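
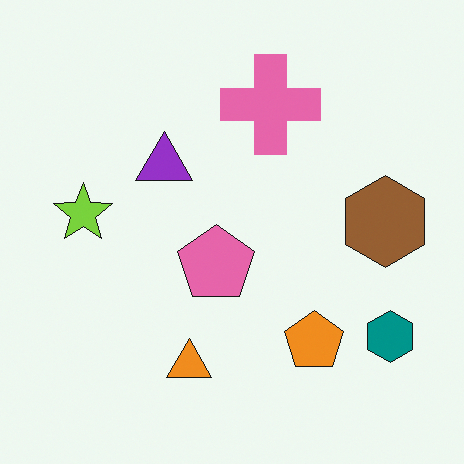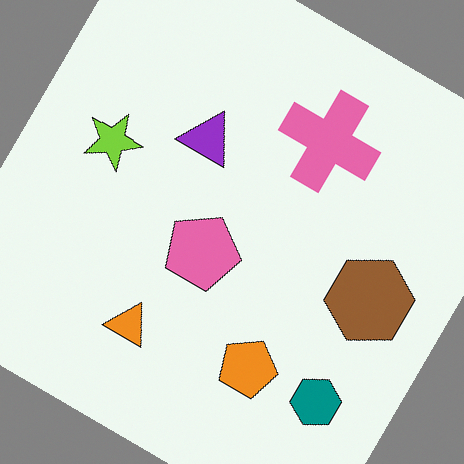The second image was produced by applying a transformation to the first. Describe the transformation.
The image was rotated clockwise by a large amount — several tens of degrees.

Every shape is tilted by the same angle and the image corners show triangular fill wedges — a whole-image rotation by a non-right angle.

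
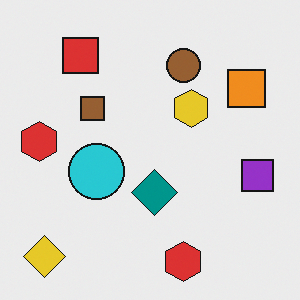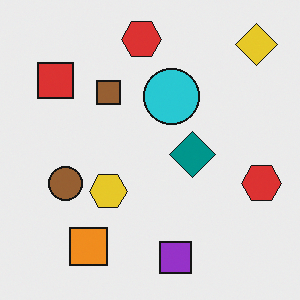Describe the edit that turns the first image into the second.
It was transposed (reflected across the top-left ↔ bottom-right diagonal).

Shapes have swapped their row and column positions — what was in the top-right is now in the bottom-left — a diagonal reflection.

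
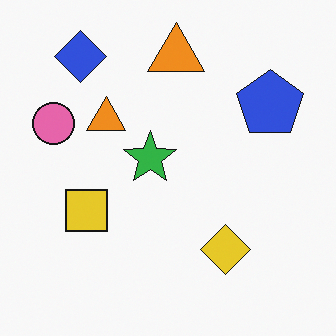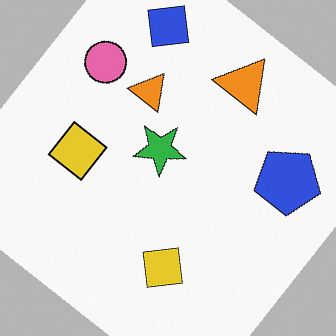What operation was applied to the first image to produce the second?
Rotated clockwise by a large amount — several tens of degrees.

Every shape is tilted by the same angle and the image corners show triangular fill wedges — a whole-image rotation by a non-right angle.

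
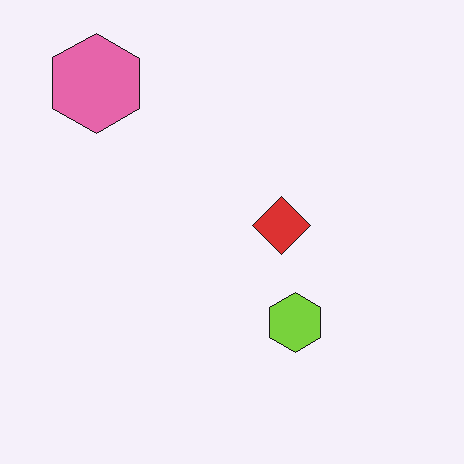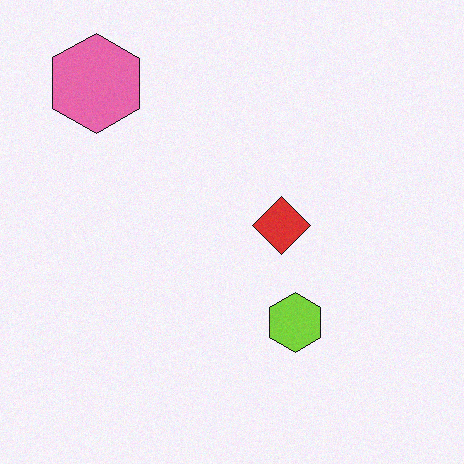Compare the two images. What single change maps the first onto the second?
This is the original image degraded with subtle gaussian noise.

Random speckle covers the whole image, including the flat background.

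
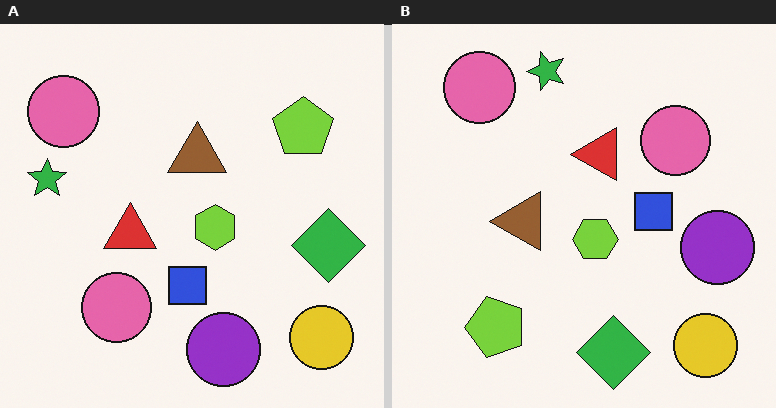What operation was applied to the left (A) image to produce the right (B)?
The transformation is: transposed (reflected across the top-left ↔ bottom-right diagonal).

Shapes have swapped their row and column positions — what was in the top-right is now in the bottom-left — a diagonal reflection.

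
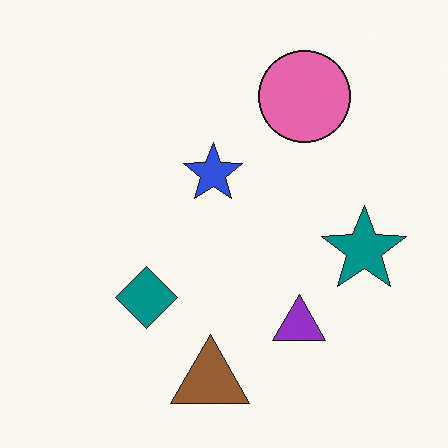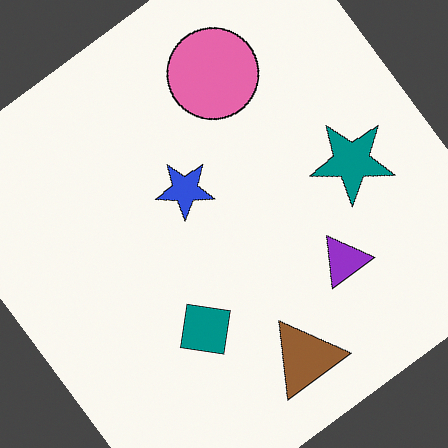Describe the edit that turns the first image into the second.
It was rotated counter-clockwise by a large amount — several tens of degrees.

Every shape is tilted by the same angle and the image corners show triangular fill wedges — a whole-image rotation by a non-right angle.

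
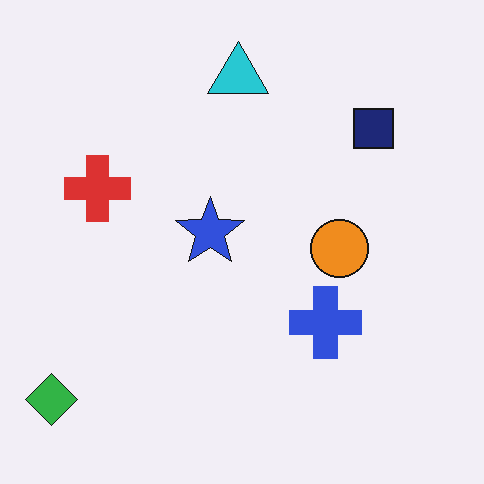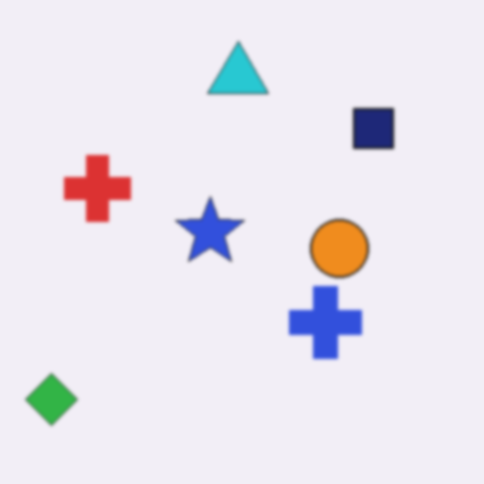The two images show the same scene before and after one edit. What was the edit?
The image was slightly softened.

Shape edges and outlines are uniformly softened across the whole image.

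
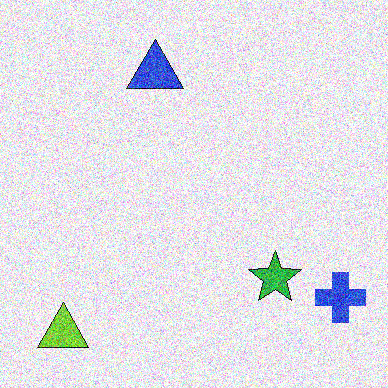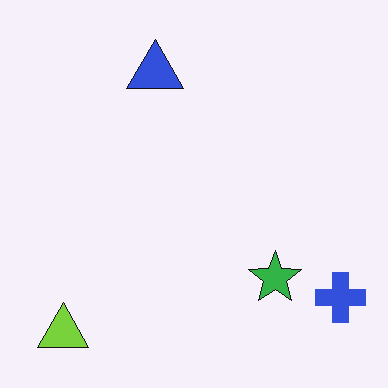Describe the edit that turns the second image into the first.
This is the original image degraded with a thick layer of grain.

Random speckle covers the whole image, including the flat background.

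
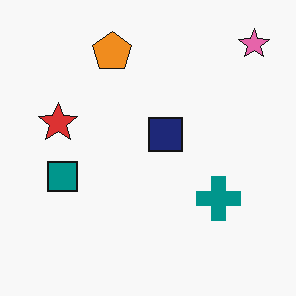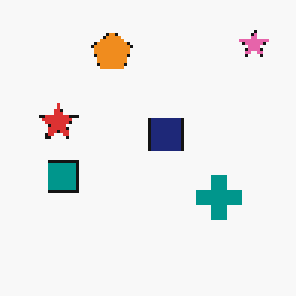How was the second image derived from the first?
The transformation is: lightly pixelated (a mild mosaic effect).

Shapes are reduced to large square blocks; fine edges and outlines are lost — a downscale-then-upscale (mosaic) effect.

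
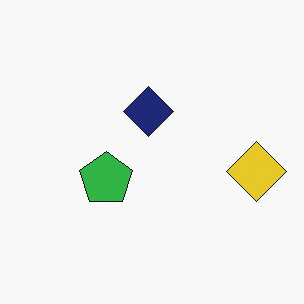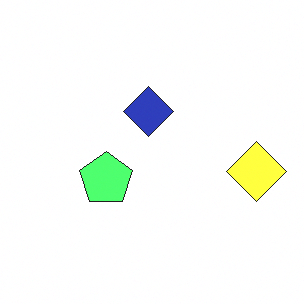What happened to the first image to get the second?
It was noticeably brightened.

Every pixel — background and shapes alike — is uniformly brightened.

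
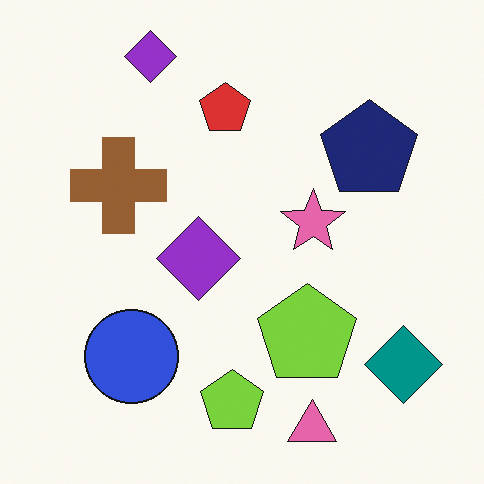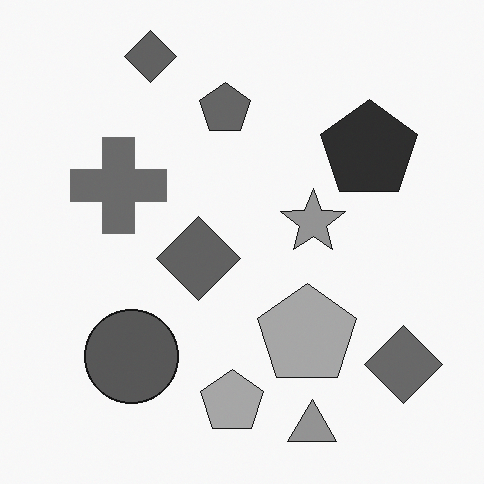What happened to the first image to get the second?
This is the original image converted to grayscale.

All color is removed — every shape is now a shade of grey.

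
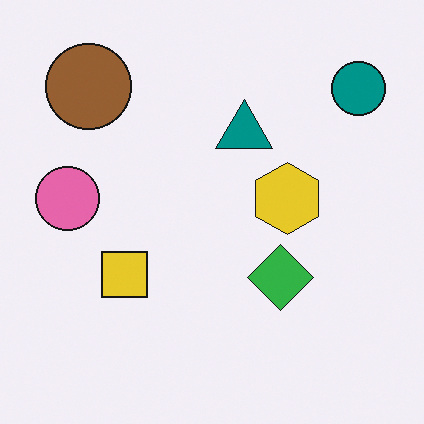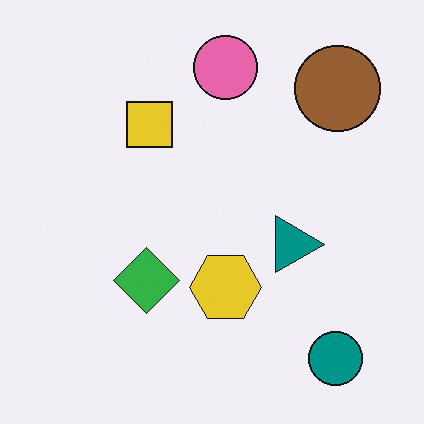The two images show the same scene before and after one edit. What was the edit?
This is the original image rotated 90° clockwise.

The teal circle sits in the top-right of the first image and the bottom-right of the second — consistent with a whole-image 90° clockwise rotation.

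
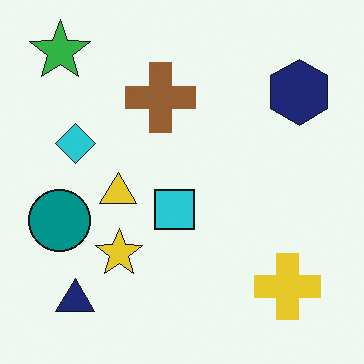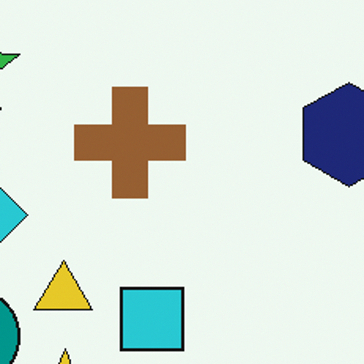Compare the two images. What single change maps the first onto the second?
Cropped to a modestly smaller region and rescaled.

The visible shapes are larger and the field of view is narrower; shapes near the original edges may be partly or wholly outside the frame — a crop-and-rescale.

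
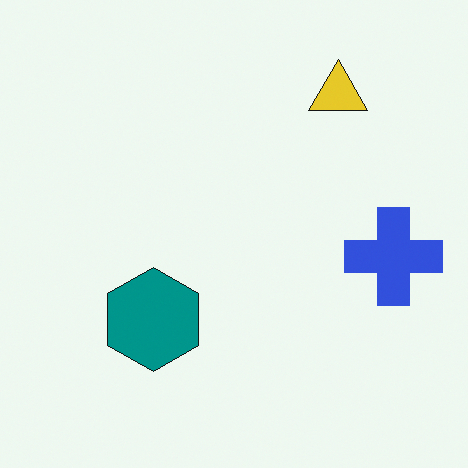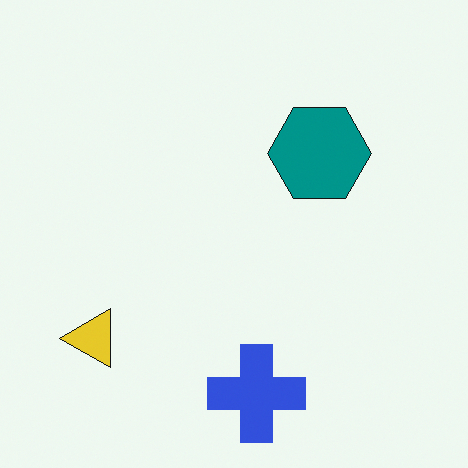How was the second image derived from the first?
Transposed (reflected across the top-left ↔ bottom-right diagonal).

Shapes have swapped their row and column positions — what was in the top-right is now in the bottom-left — a diagonal reflection.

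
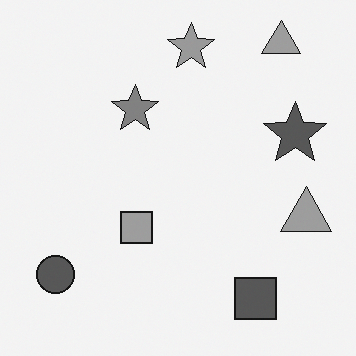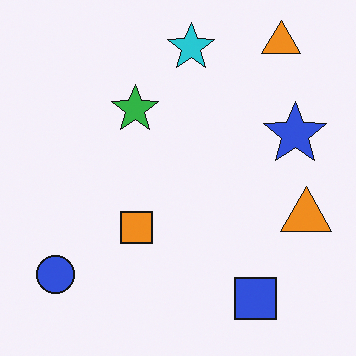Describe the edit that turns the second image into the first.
It was converted to grayscale.

All color is removed — every shape is now a shade of grey.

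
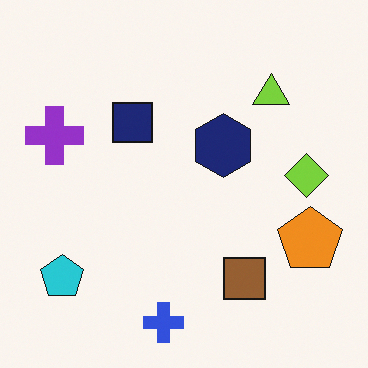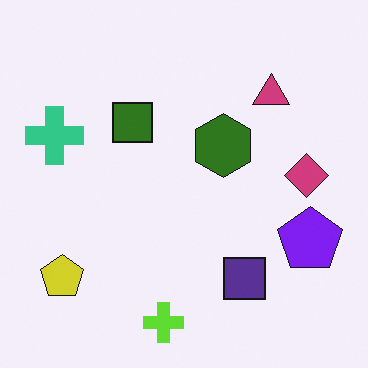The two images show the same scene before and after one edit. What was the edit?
The second image is the first hue-shifted by a large amount.

Every shape's color has rotated by the same amount around the hue wheel — a uniform hue shift.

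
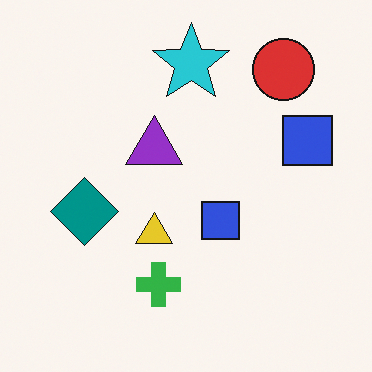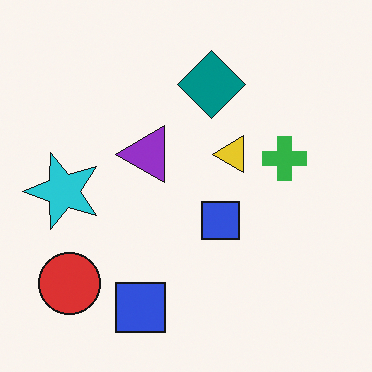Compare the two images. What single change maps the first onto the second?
This is the original image transposed (reflected across the top-left ↔ bottom-right diagonal).

Shapes have swapped their row and column positions — what was in the top-right is now in the bottom-left — a diagonal reflection.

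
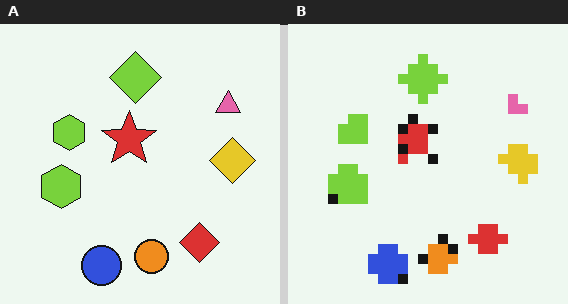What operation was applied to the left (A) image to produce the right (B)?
The transformation is: coarsely pixelated.

Shapes are reduced to large square blocks; fine edges and outlines are lost — a downscale-then-upscale (mosaic) effect.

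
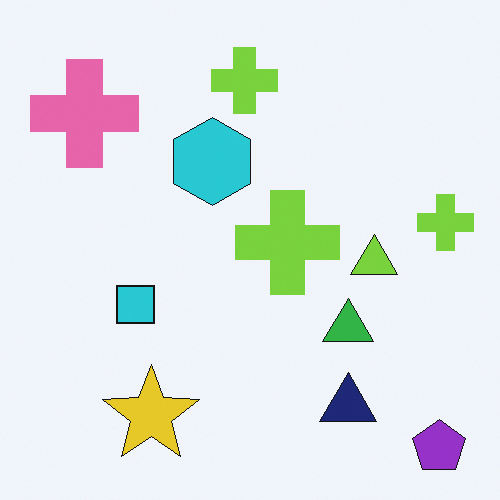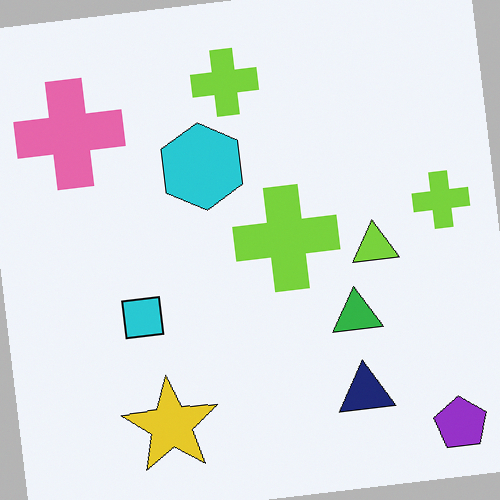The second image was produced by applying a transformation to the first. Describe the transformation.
This is the original image rotated counter-clockwise by a slight angle.

Every shape is tilted by the same angle and the image corners show triangular fill wedges — a whole-image rotation by a non-right angle.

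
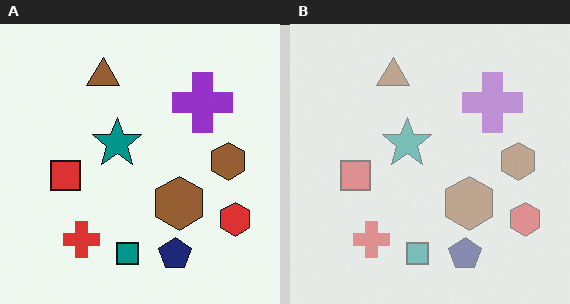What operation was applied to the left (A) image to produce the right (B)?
This is the original image washed out (contrast reduced).

Tones are pushed toward mid-grey across the whole image — a global contrast change.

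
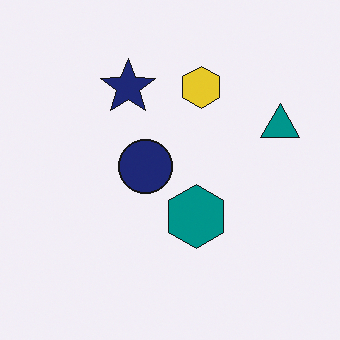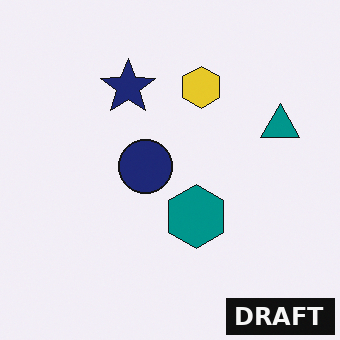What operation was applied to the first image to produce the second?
Watermarked with the text "DRAFT" in the lower-right corner.

A dark label reading "DRAFT" appears in the lower-right corner.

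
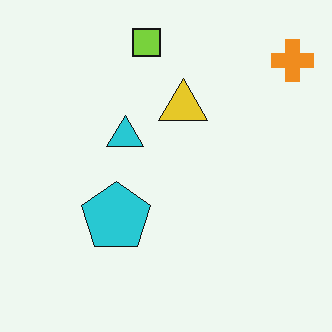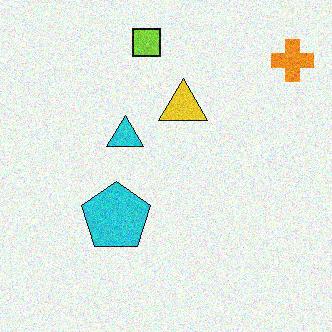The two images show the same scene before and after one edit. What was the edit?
The second image is the first degraded with moderate additive noise.

Random speckle covers the whole image, including the flat background.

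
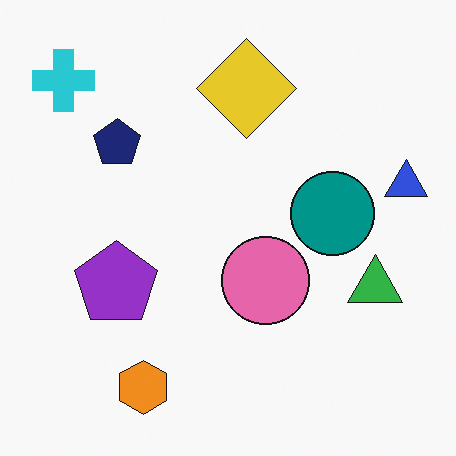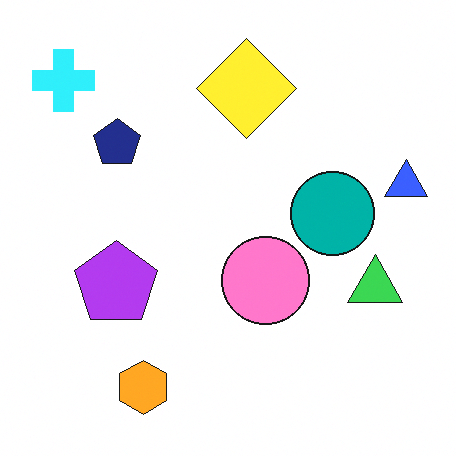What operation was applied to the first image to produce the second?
The image was brightened a little.

Every pixel — background and shapes alike — is uniformly brightened.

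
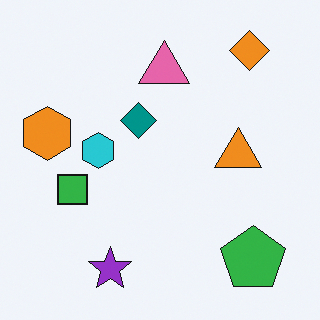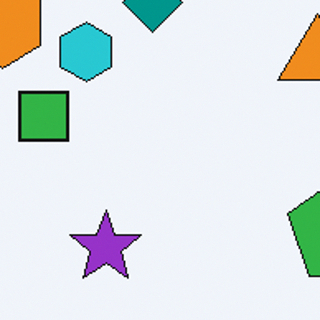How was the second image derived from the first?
The second image is the first cropped tightly and scaled back up.

The visible shapes are larger and the field of view is narrower; shapes near the original edges may be partly or wholly outside the frame — a crop-and-rescale.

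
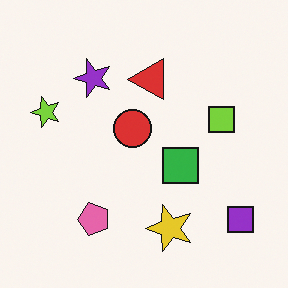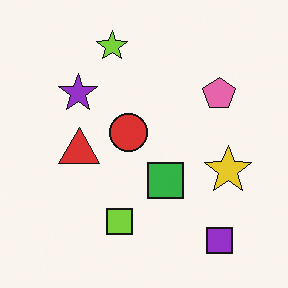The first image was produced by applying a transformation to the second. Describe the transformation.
The first image is the second transposed (reflected across the top-left ↔ bottom-right diagonal).

Shapes have swapped their row and column positions — what was in the top-right is now in the bottom-left — a diagonal reflection.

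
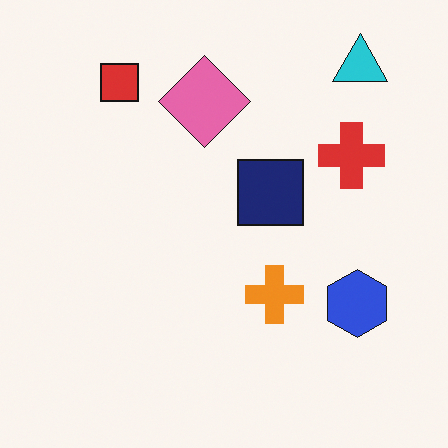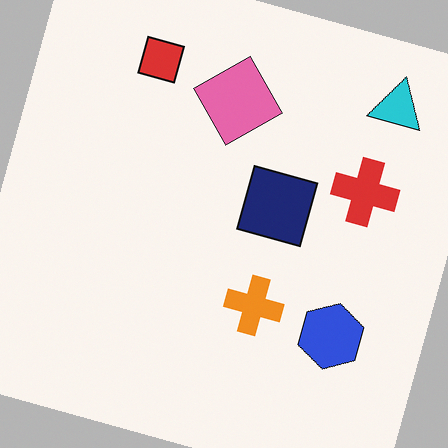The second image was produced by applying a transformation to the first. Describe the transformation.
The second image is the first rotated clockwise by a moderate amount.

Every shape is tilted by the same angle and the image corners show triangular fill wedges — a whole-image rotation by a non-right angle.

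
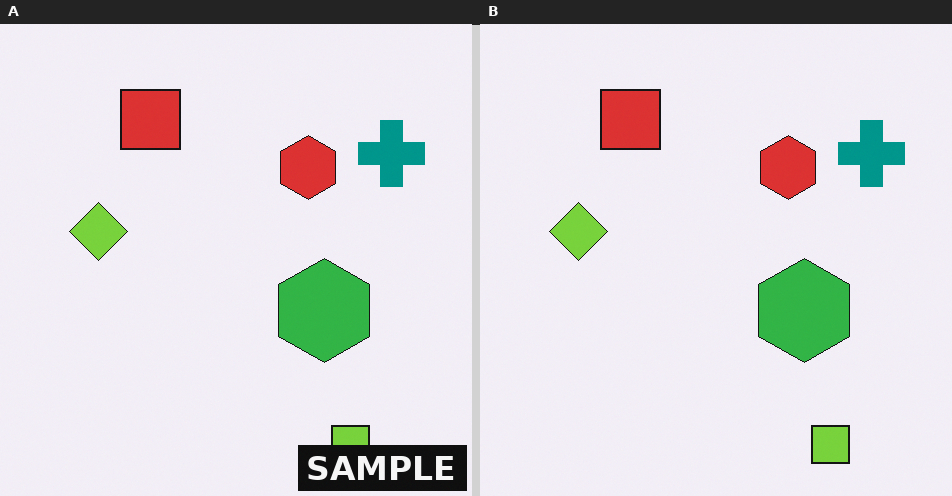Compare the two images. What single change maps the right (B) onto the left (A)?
Watermarked with the text "SAMPLE" in the lower-right corner.

A dark label reading "SAMPLE" appears in the lower-right corner.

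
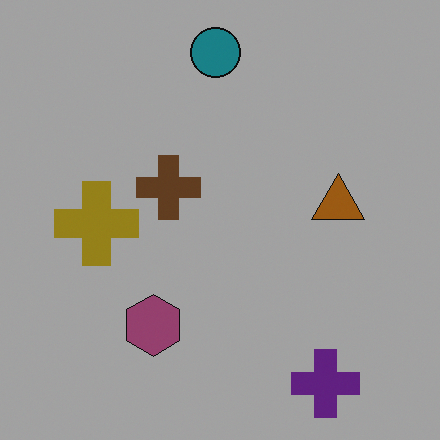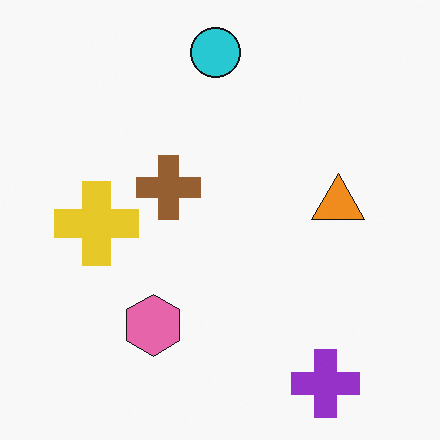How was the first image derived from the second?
This is the original image darkened a lot.

Every pixel — background and shapes alike — is uniformly darkened.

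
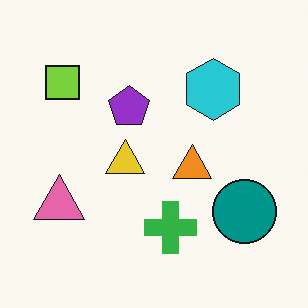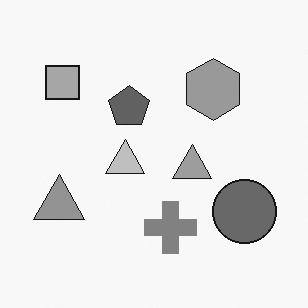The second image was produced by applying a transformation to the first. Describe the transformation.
The second image is the first converted to grayscale.

All color is removed — every shape is now a shade of grey.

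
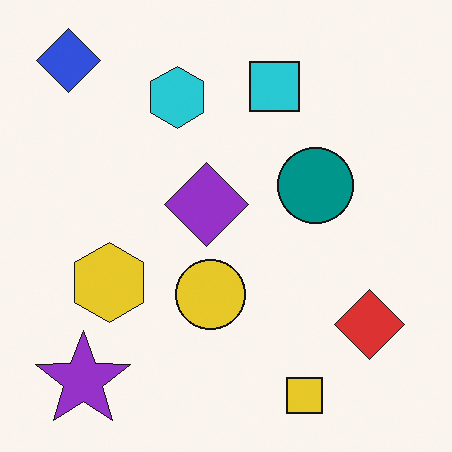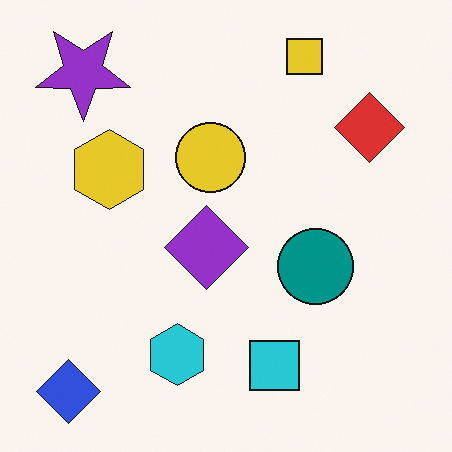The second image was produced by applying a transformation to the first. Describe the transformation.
The image was flipped vertically (top ↔ bottom).

The yellow square is in the bottom-right of the first image and the top-right of the second — shapes on opposite sides of the horizontal midline have swapped in a mirror flip.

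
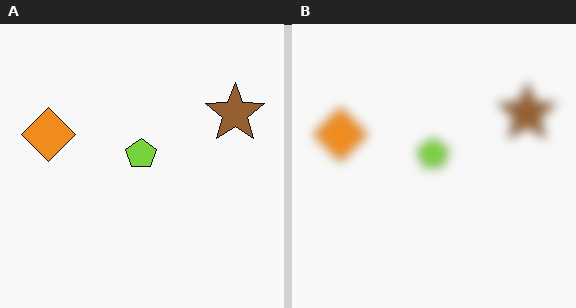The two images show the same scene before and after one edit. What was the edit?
The right (B) image is the left (A) heavily blurred.

Shape edges and outlines are uniformly softened across the whole image.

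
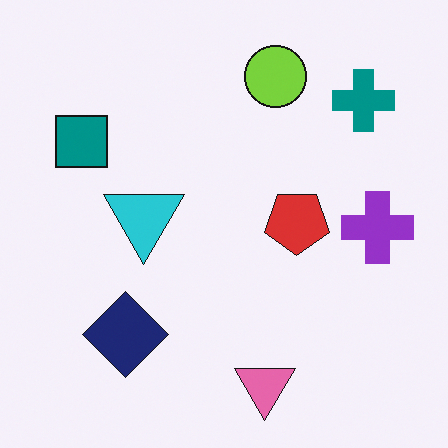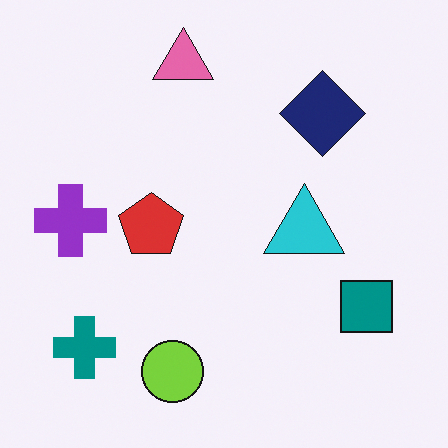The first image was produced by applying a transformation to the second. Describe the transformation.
The transformation is: rotated 180°.

The teal cross sits in the bottom-left of the second image and the top-right of the first — consistent with a whole-image 180° rotation.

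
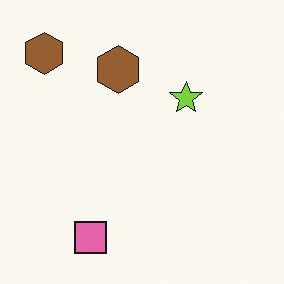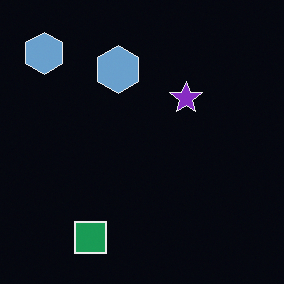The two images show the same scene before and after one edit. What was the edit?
It was color-inverted (negative).

The light background has become dark and every shape's color is its complement — a photographic negative.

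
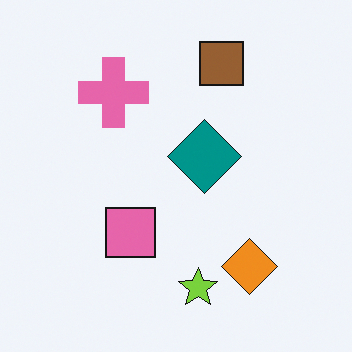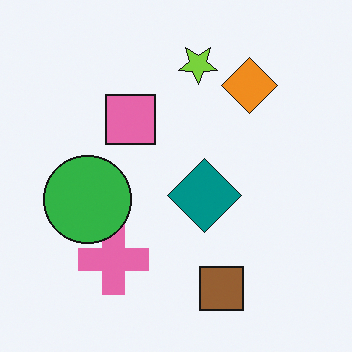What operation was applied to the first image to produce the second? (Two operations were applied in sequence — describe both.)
Flipped vertically (top ↔ bottom), then overlaid with an additional green circle.

The brown square is in the top of the first image and the bottom of the second — shapes on opposite sides of the horizontal midline have swapped in a mirror flip. A green circle appears in the second image that is absent from the first.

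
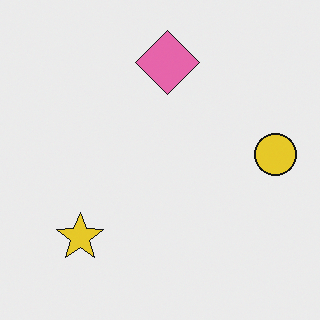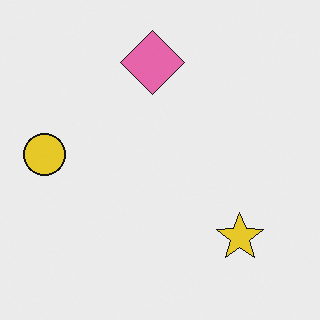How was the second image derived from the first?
It was flipped horizontally (left ↔ right).

The yellow circle is in the right of the first image and the left of the second — shapes on opposite sides of the vertical midline have swapped in a mirror flip.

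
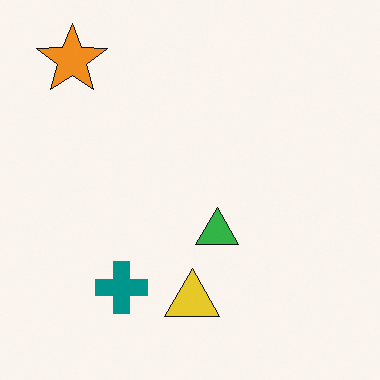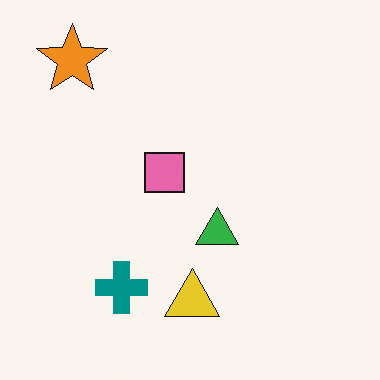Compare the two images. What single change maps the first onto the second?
The transformation is: overlaid with an additional pink square.

A pink square appears in the second image that is absent from the first.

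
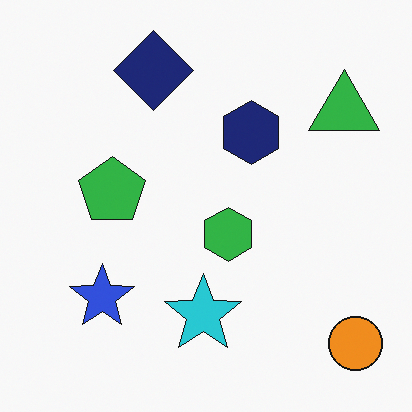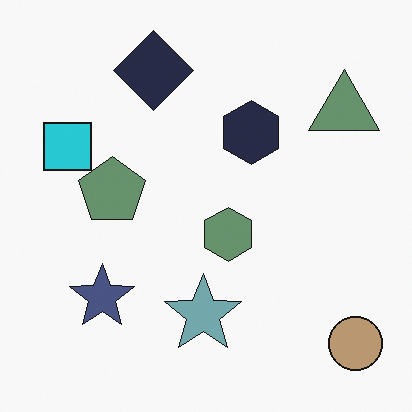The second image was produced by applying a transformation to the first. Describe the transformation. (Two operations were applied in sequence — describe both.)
It was made much more muted (saturation change), then overlaid with an additional cyan square.

All colors are more muted and greyish — a global saturation change. A cyan square appears in the second image that is absent from the first.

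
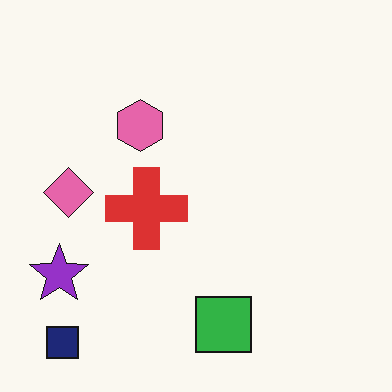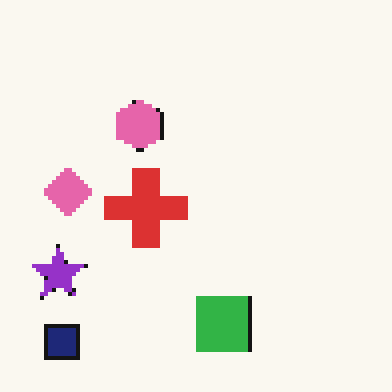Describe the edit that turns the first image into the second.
Lightly pixelated (a mild mosaic effect).

Shapes are reduced to large square blocks; fine edges and outlines are lost — a downscale-then-upscale (mosaic) effect.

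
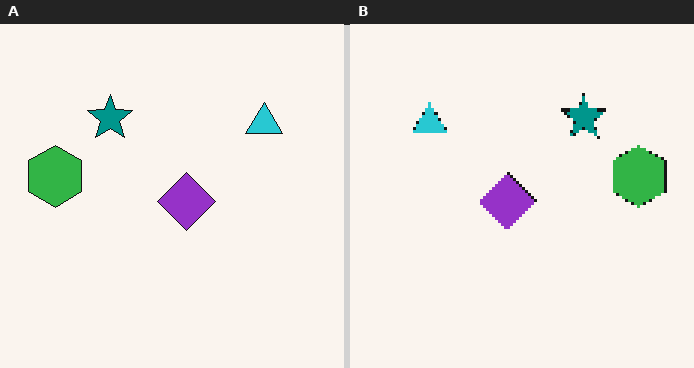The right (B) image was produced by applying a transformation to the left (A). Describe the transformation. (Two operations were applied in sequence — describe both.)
The image was flipped horizontally (left ↔ right), then lightly pixelated (a mild mosaic effect).

The green hexagon is in the left of the left (A) image and the right of the right (B) — shapes on opposite sides of the vertical midline have swapped in a mirror flip. Shapes are reduced to large square blocks; fine edges and outlines are lost — a downscale-then-upscale (mosaic) effect.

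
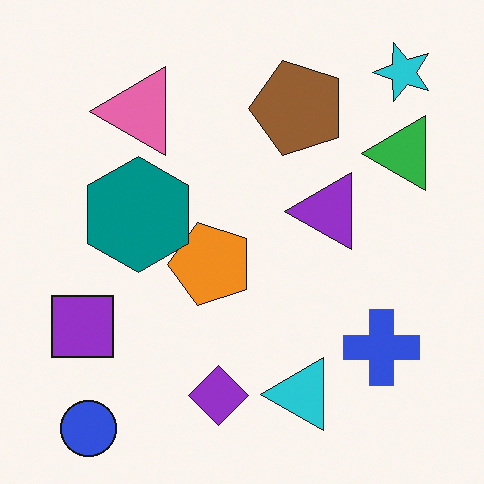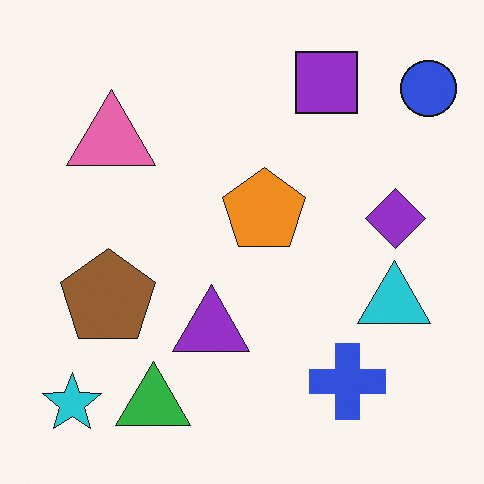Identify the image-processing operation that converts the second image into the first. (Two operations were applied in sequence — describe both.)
This is the original image transposed (reflected across the top-left ↔ bottom-right diagonal), then overlaid with an additional teal hexagon.

Shapes have swapped their row and column positions — what was in the top-right is now in the bottom-left — a diagonal reflection. A teal hexagon appears in the first image that is absent from the second.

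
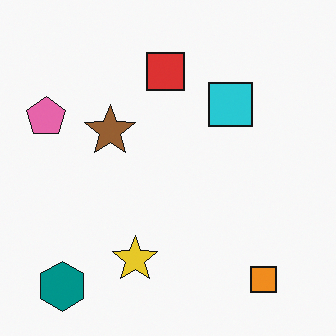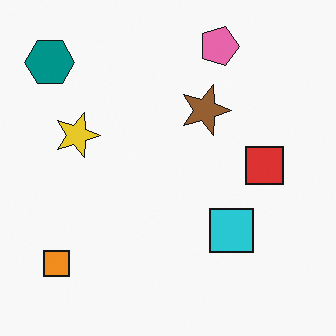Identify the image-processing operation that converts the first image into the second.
The transformation is: rotated 90° clockwise.

The teal hexagon sits in the bottom-left of the first image and the top-left of the second — consistent with a whole-image 90° clockwise rotation.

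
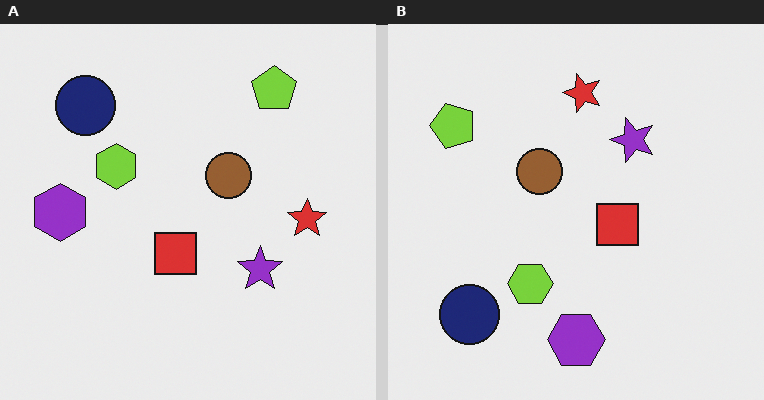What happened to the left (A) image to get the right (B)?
This is the original image rotated 90° counter-clockwise.

The lime pentagon sits in the top-right of the left (A) image and the top-left of the right (B) — consistent with a whole-image 90° counter-clockwise rotation.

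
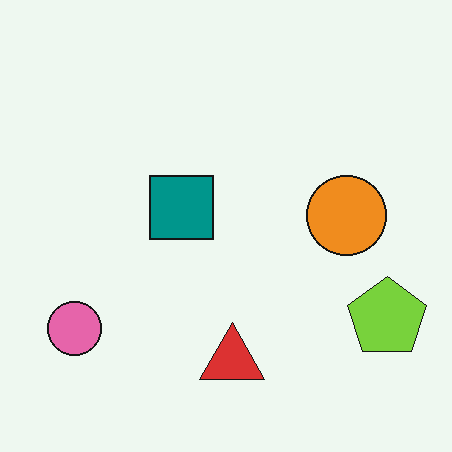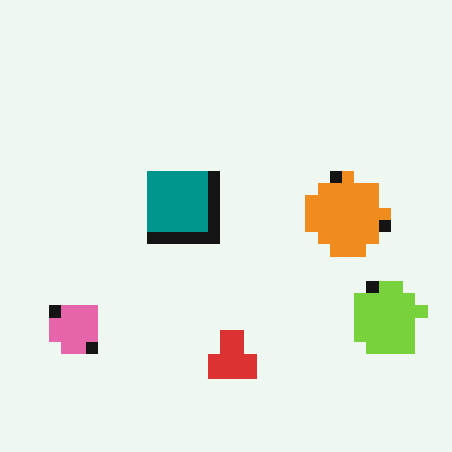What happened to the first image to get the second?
The transformation is: heavily pixelated into large blocks.

Shapes are reduced to large square blocks; fine edges and outlines are lost — a downscale-then-upscale (mosaic) effect.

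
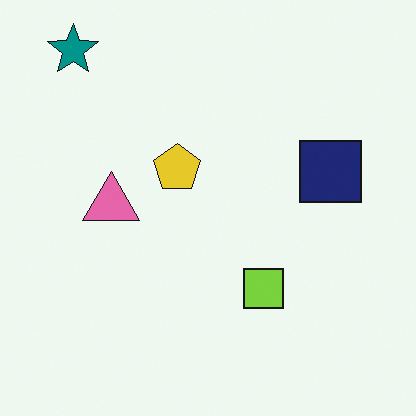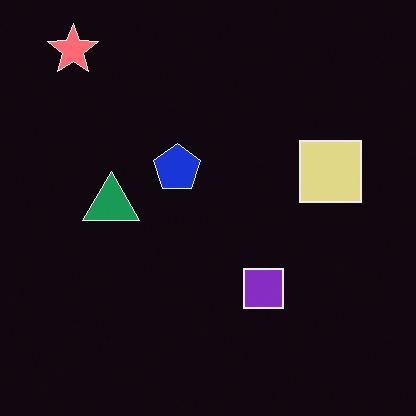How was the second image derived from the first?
It was color-inverted (negative).

The light background has become dark and every shape's color is its complement — a photographic negative.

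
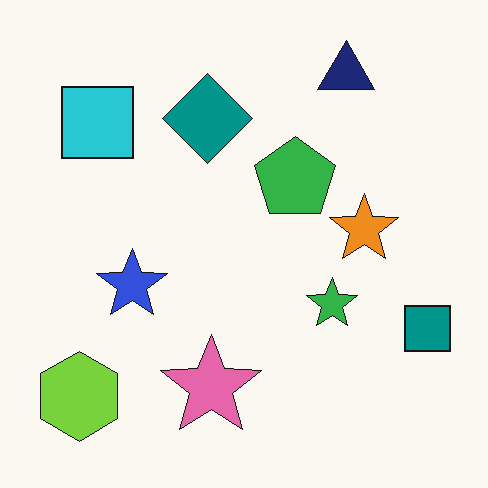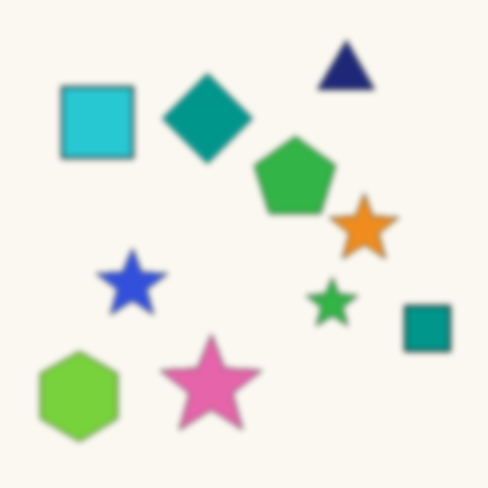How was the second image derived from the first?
The image was moderately blurred.

Shape edges and outlines are uniformly softened across the whole image.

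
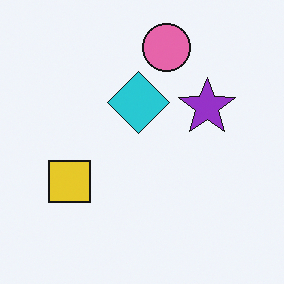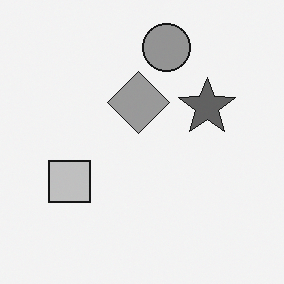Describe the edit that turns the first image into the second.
The transformation is: converted to grayscale.

All color is removed — every shape is now a shade of grey.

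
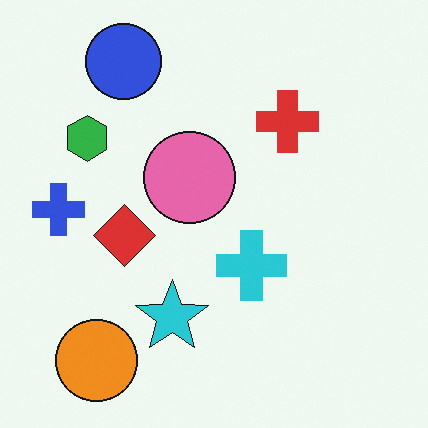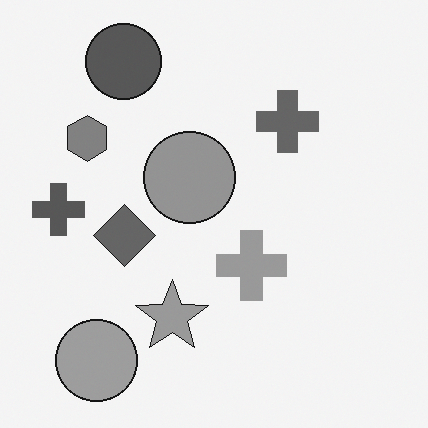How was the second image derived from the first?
The second image is the first converted to grayscale.

All color is removed — every shape is now a shade of grey.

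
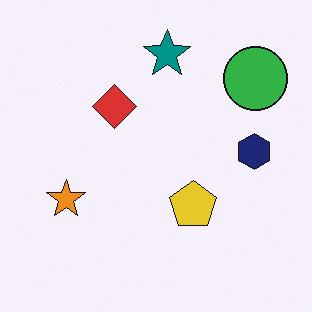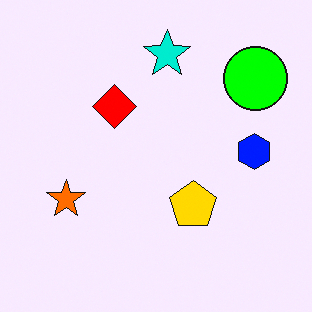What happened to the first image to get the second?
The second image is the first heavily oversaturated.

All colors are more vivid — a global saturation change.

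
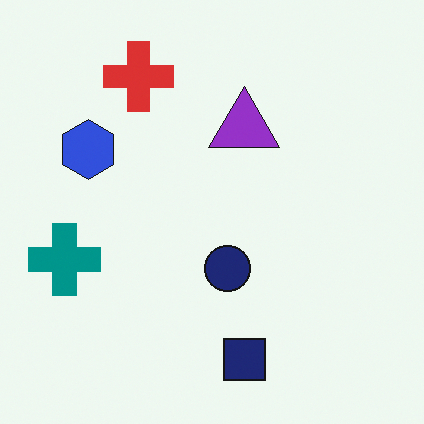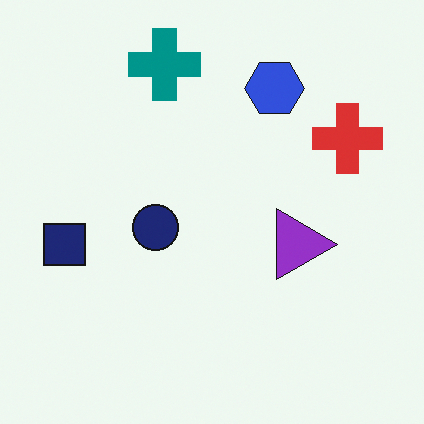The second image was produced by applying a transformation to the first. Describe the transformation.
The image was rotated 90° clockwise.

The teal cross sits in the left of the first image and the top of the second — consistent with a whole-image 90° clockwise rotation.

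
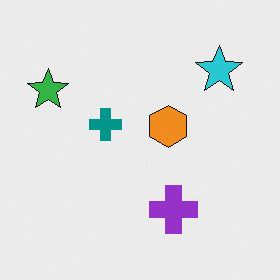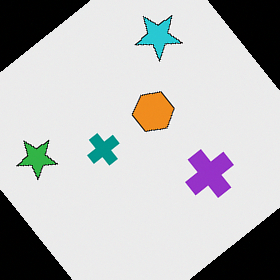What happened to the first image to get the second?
Rotated counter-clockwise by a large amount — several tens of degrees.

Every shape is tilted by the same angle and the image corners show triangular fill wedges — a whole-image rotation by a non-right angle.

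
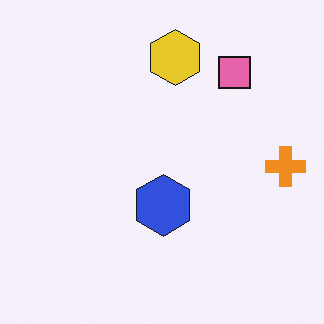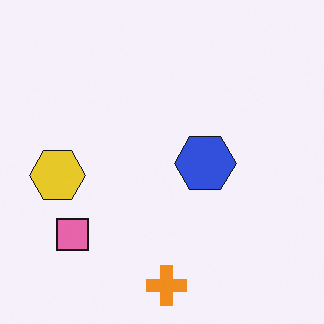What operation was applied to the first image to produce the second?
The image was transposed (reflected across the top-left ↔ bottom-right diagonal).

Shapes have swapped their row and column positions — what was in the top-right is now in the bottom-left — a diagonal reflection.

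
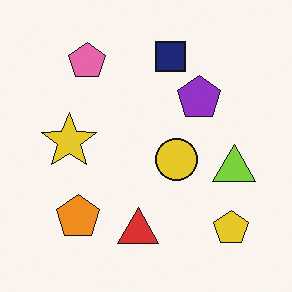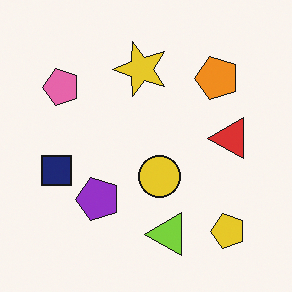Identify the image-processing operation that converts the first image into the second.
Transposed (reflected across the top-left ↔ bottom-right diagonal).

Shapes have swapped their row and column positions — what was in the top-right is now in the bottom-left — a diagonal reflection.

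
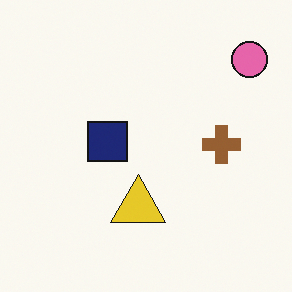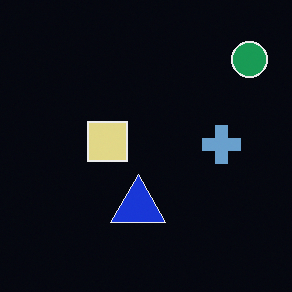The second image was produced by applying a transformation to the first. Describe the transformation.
The second image is the first color-inverted (negative).

The light background has become dark and every shape's color is its complement — a photographic negative.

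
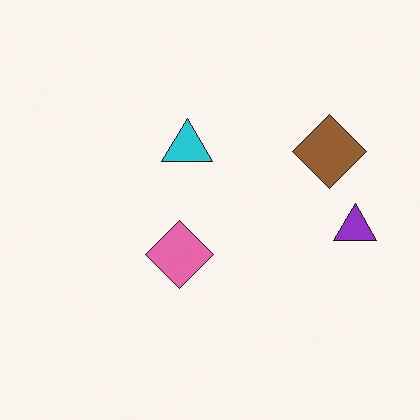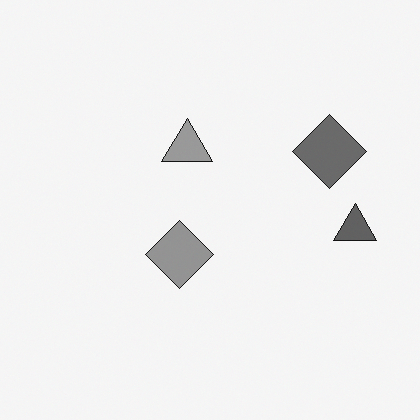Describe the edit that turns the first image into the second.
The image was converted to grayscale.

All color is removed — every shape is now a shade of grey.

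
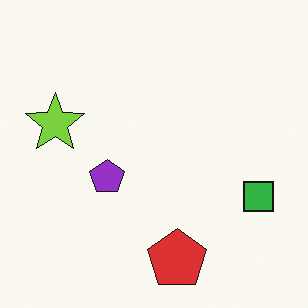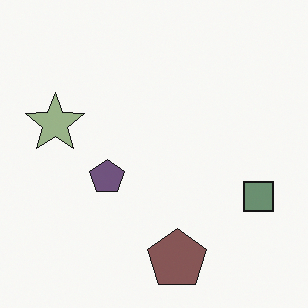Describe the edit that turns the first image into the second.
Made much more muted (saturation change).

All colors are more muted and greyish — a global saturation change.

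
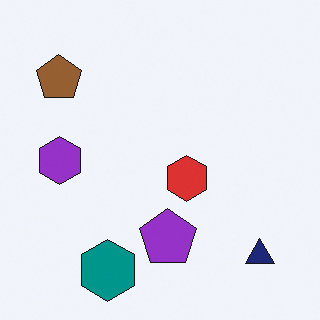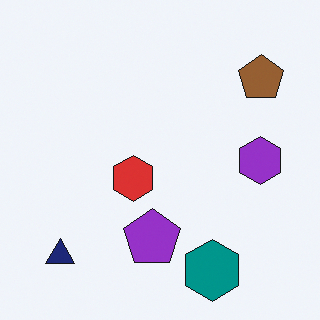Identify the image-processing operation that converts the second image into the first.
This is the original image flipped horizontally (left ↔ right).

The brown pentagon is in the top-right of the second image and the top-left of the first — shapes on opposite sides of the vertical midline have swapped in a mirror flip.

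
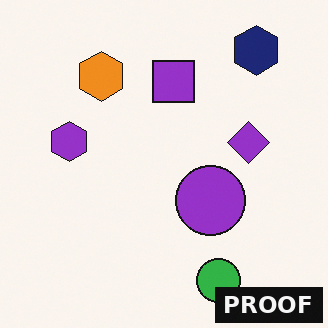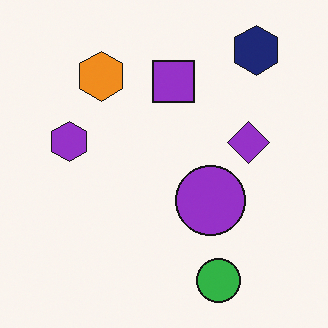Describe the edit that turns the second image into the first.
This is the original image watermarked with the text "PROOF" in the lower-right corner.

A dark label reading "PROOF" appears in the lower-right corner.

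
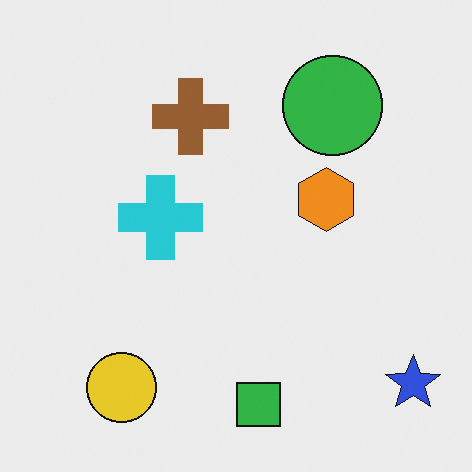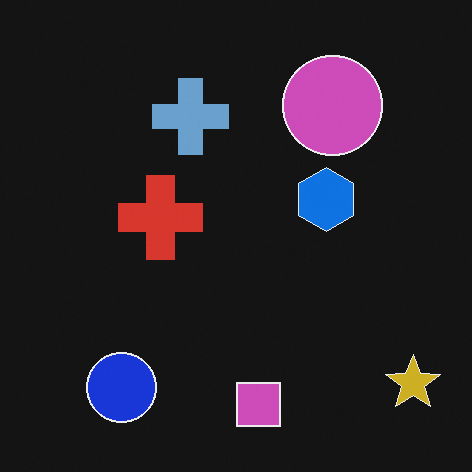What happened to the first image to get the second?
The transformation is: color-inverted (negative).

The light background has become dark and every shape's color is its complement — a photographic negative.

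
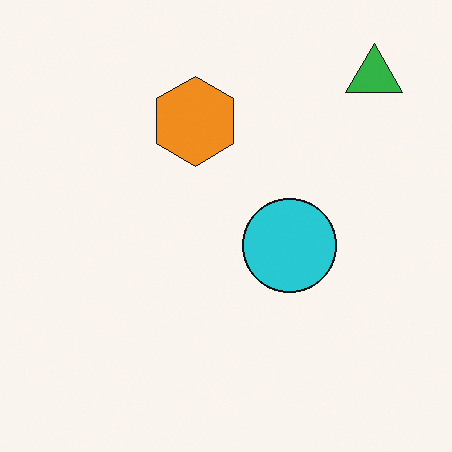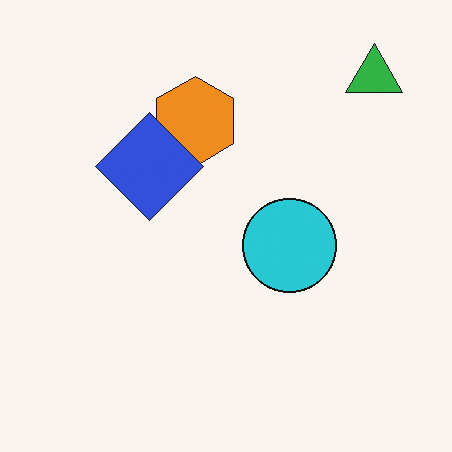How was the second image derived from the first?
The transformation is: overlaid with an additional blue diamond.

A blue diamond appears in the second image that is absent from the first.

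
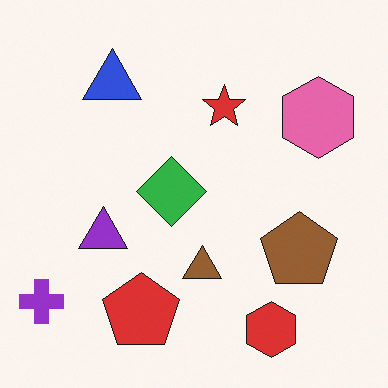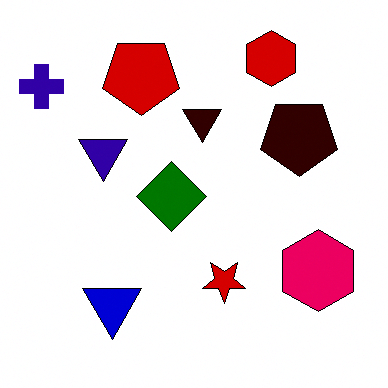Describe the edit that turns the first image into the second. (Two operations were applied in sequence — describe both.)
The image was given much higher contrast, then flipped vertically (top ↔ bottom).

Tones are pushed away from mid-grey across the whole image — a global contrast change. The red hexagon is in the bottom-right of the first image and the top-right of the second — shapes on opposite sides of the horizontal midline have swapped in a mirror flip.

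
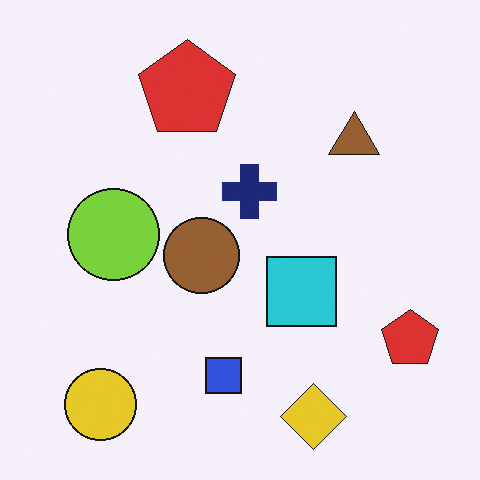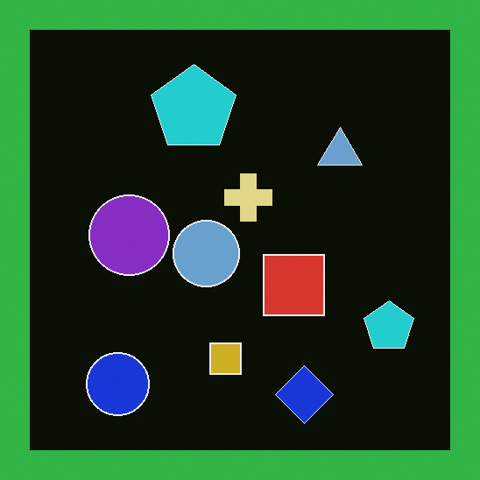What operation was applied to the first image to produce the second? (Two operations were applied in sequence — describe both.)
The image was color-inverted (negative), then framed with a green border.

The light background has become dark and every shape's color is its complement — a photographic negative. A solid green frame runs around the edge of the second image, with the content slightly shrunk inside it.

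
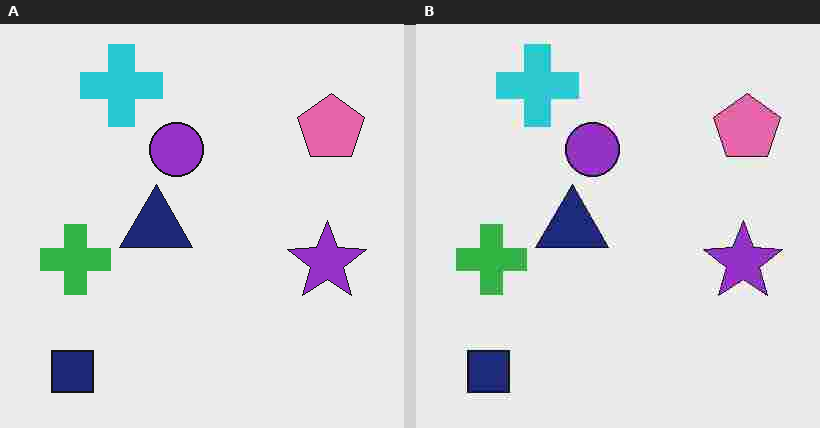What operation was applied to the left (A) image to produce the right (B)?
The right (B) image is the left (A) heavily JPEG-compressed with obvious blocking artifacts.

Blocky 8×8 compression artifacts appear around shape edges and the flat background shows ringing — characteristic JPEG degradation.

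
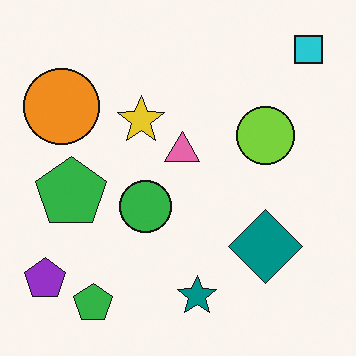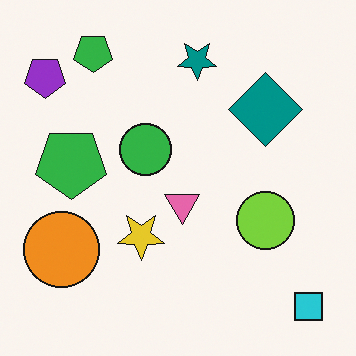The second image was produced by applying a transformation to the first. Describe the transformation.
The second image is the first flipped vertically (top ↔ bottom).

The cyan square is in the top-right of the first image and the bottom-right of the second — shapes on opposite sides of the horizontal midline have swapped in a mirror flip.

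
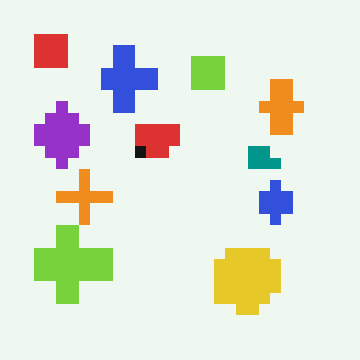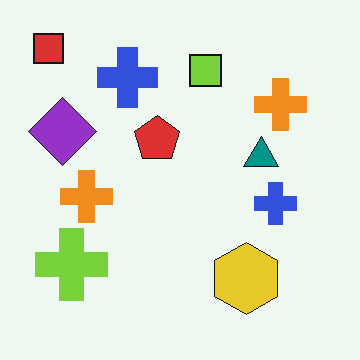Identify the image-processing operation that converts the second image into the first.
The transformation is: heavily pixelated into large blocks.

Shapes are reduced to large square blocks; fine edges and outlines are lost — a downscale-then-upscale (mosaic) effect.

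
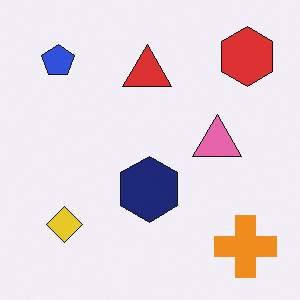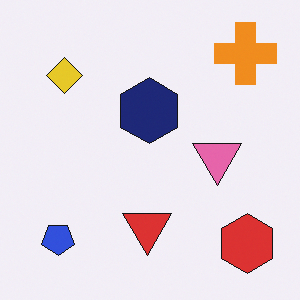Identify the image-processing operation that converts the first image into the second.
The second image is the first flipped vertically (top ↔ bottom).

The orange cross is in the bottom-right of the first image and the top-right of the second — shapes on opposite sides of the horizontal midline have swapped in a mirror flip.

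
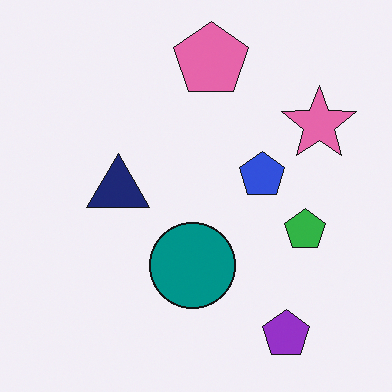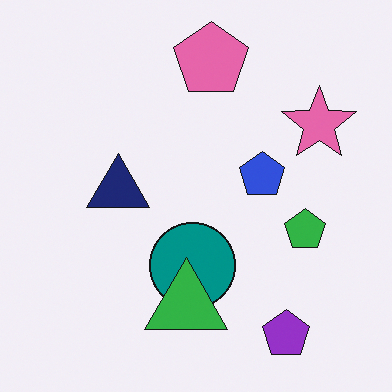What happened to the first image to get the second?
It was overlaid with an additional green triangle.

A green triangle appears in the second image that is absent from the first.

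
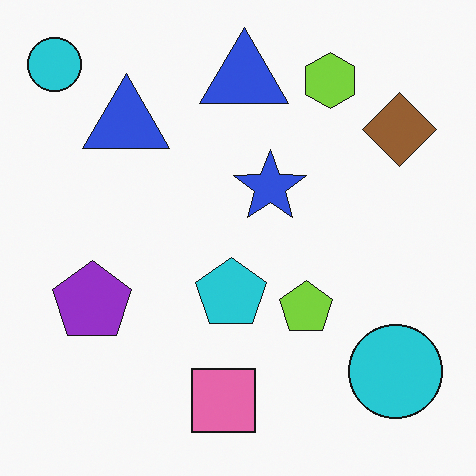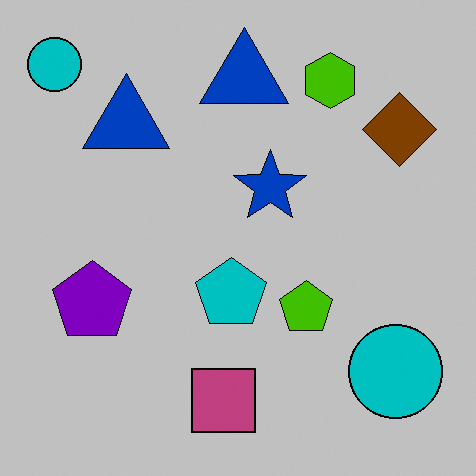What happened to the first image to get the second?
The image was aggressively posterized.

Each flat color has snapped to a coarser quantized level — most visibly, the near-white background has dropped to a flat grey.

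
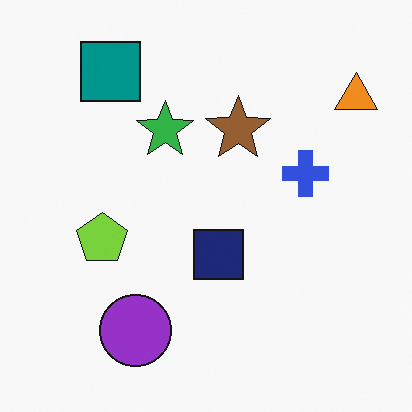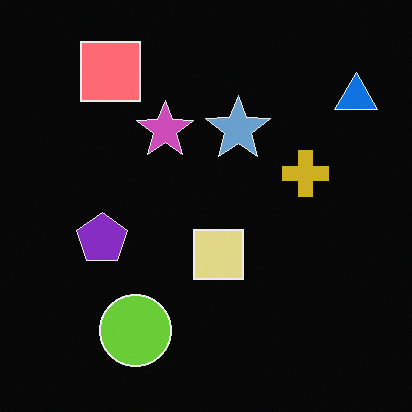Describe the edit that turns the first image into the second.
The image was color-inverted (negative).

The light background has become dark and every shape's color is its complement — a photographic negative.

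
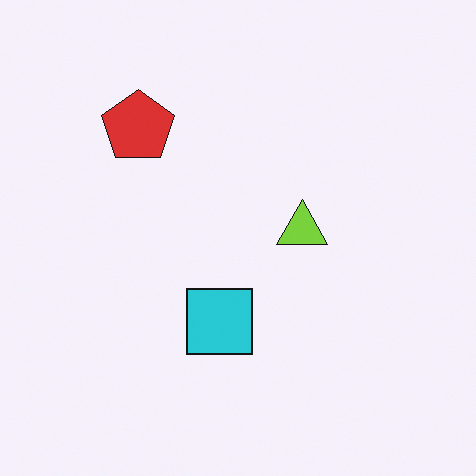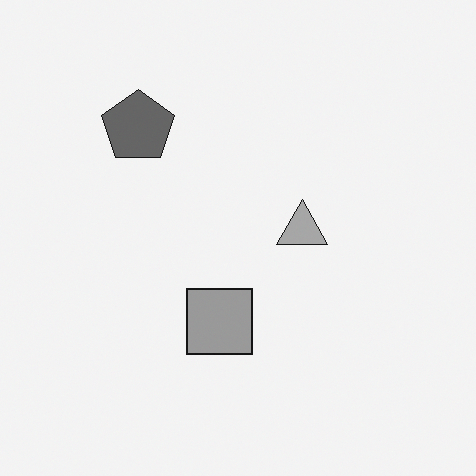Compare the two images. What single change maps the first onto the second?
The transformation is: converted to grayscale.

All color is removed — every shape is now a shade of grey.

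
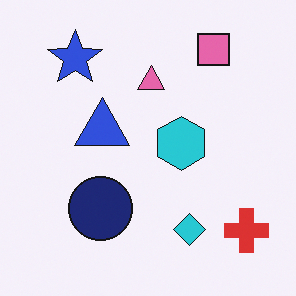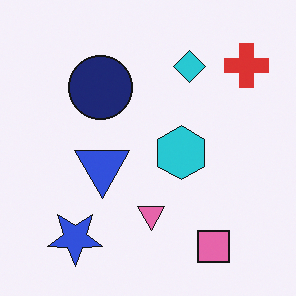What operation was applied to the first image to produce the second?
The transformation is: flipped vertically (top ↔ bottom).

The pink square is in the top-right of the first image and the bottom-right of the second — shapes on opposite sides of the horizontal midline have swapped in a mirror flip.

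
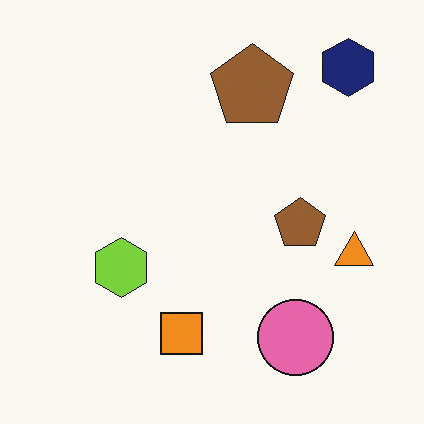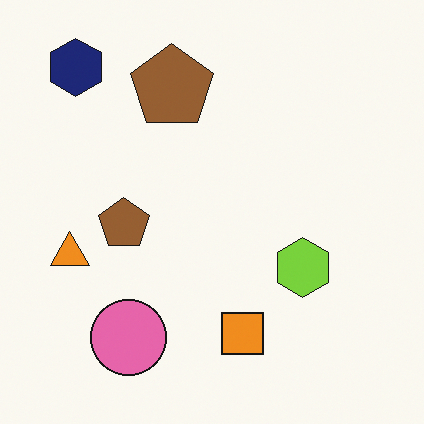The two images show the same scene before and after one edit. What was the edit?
The image was flipped horizontally (left ↔ right).

The orange triangle is in the right of the first image and the left of the second — shapes on opposite sides of the vertical midline have swapped in a mirror flip.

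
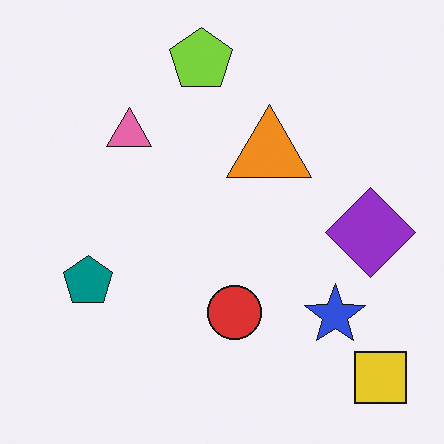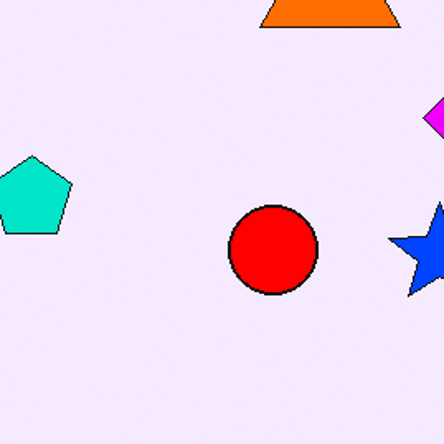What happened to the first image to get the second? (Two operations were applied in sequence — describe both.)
The image was heavily oversaturated, then cropped to a noticeably smaller region and rescaled.

All colors are more vivid — a global saturation change. The visible shapes are larger and the field of view is narrower; shapes near the original edges may be partly or wholly outside the frame — a crop-and-rescale.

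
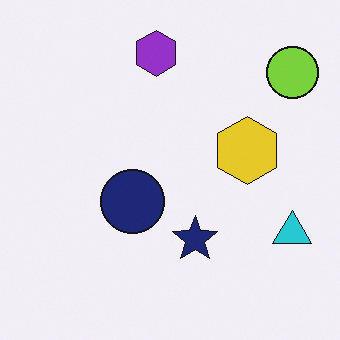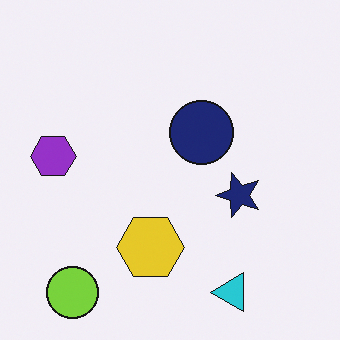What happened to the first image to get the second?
The image was transposed (reflected across the top-left ↔ bottom-right diagonal).

Shapes have swapped their row and column positions — what was in the top-right is now in the bottom-left — a diagonal reflection.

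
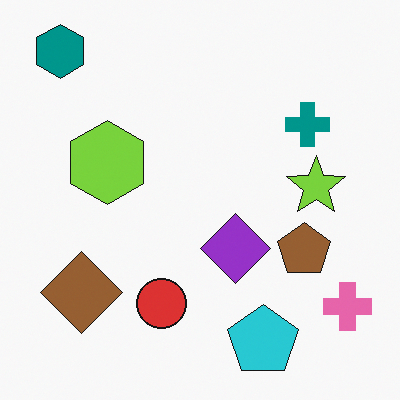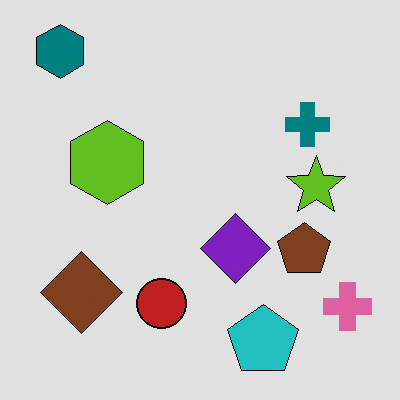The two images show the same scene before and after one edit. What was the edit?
Posterized to a reduced palette.

Each flat color has snapped to a coarser quantized level — most visibly, the near-white background has dropped to a flat grey.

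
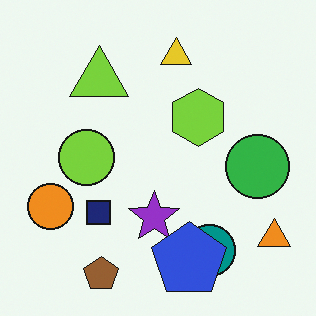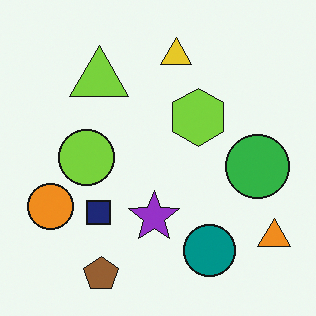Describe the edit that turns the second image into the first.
It was overlaid with an additional blue pentagon.

A blue pentagon appears in the first image that is absent from the second.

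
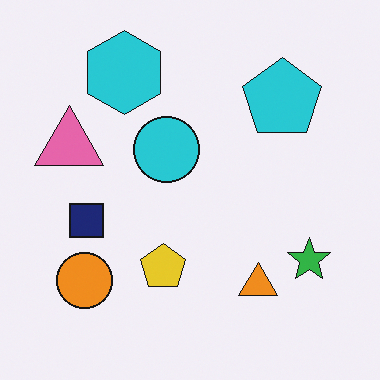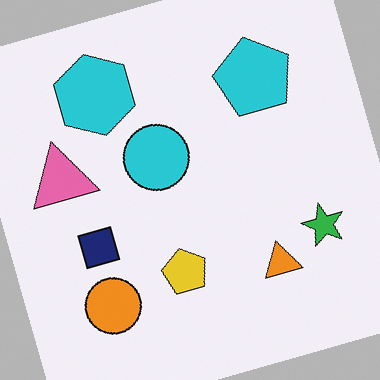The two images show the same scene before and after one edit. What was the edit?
The transformation is: rotated counter-clockwise by a clearly visible amount.

Every shape is tilted by the same angle and the image corners show triangular fill wedges — a whole-image rotation by a non-right angle.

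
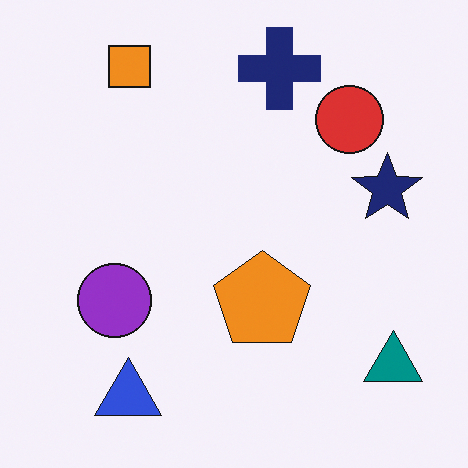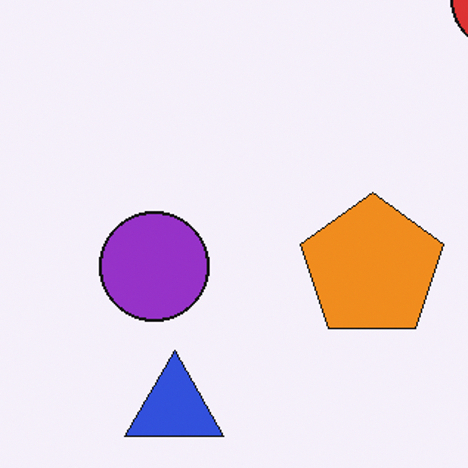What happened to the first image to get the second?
This is the original image cropped slightly and scaled back up.

The visible shapes are larger and the field of view is narrower; shapes near the original edges may be partly or wholly outside the frame — a crop-and-rescale.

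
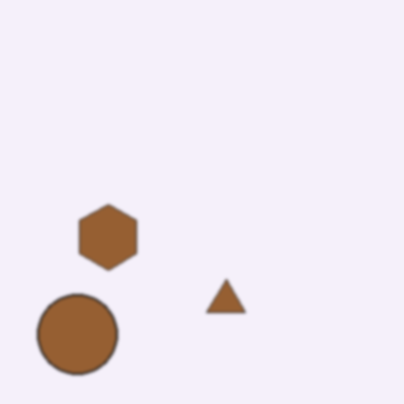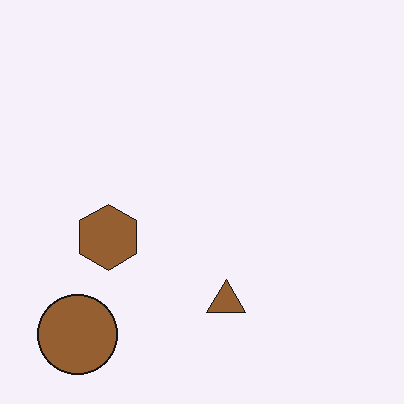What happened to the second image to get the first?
The first image is the second given a subtle gaussian blur.

Shape edges and outlines are uniformly softened across the whole image.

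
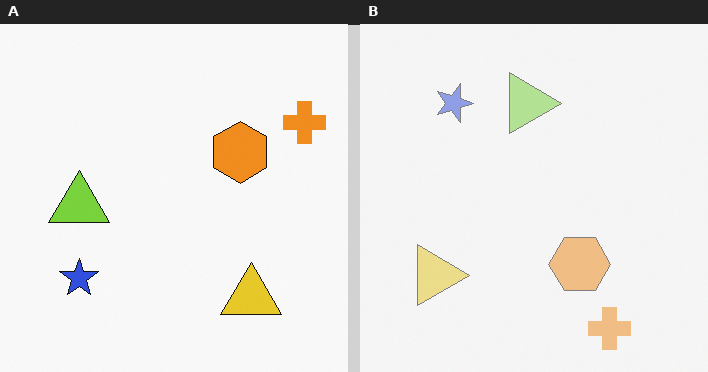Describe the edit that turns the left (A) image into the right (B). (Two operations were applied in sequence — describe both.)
The image was rotated 90° clockwise, then washed out (contrast reduced).

The orange cross sits in the top-right of the left (A) image and the bottom-right of the right (B) — consistent with a whole-image 90° clockwise rotation. Tones are pushed toward mid-grey across the whole image — a global contrast change.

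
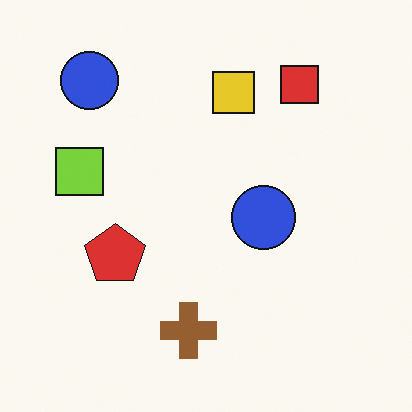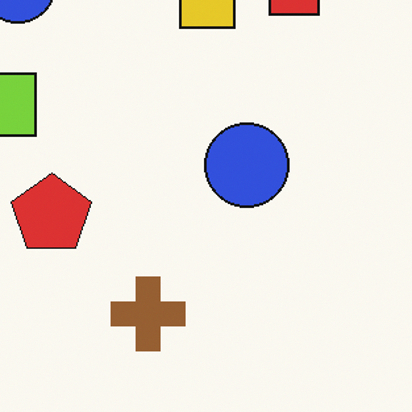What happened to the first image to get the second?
Cropped to a modestly smaller region and rescaled.

The visible shapes are larger and the field of view is narrower; shapes near the original edges may be partly or wholly outside the frame — a crop-and-rescale.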